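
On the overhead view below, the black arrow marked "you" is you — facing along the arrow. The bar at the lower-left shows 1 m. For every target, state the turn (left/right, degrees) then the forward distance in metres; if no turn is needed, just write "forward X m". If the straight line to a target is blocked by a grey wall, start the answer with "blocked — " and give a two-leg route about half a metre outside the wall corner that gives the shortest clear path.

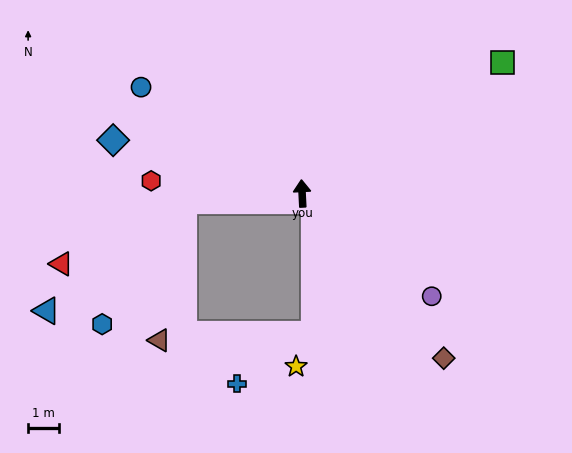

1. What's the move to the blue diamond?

turn left 71°, forward 6.3 m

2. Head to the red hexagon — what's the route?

turn left 82°, forward 4.9 m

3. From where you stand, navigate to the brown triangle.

blocked — turn left 91°, forward 3.8 m, then turn left 76°, forward 4.5 m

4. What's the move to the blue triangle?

blocked — turn left 91°, forward 3.8 m, then turn left 35°, forward 5.7 m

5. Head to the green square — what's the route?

turn right 60°, forward 7.7 m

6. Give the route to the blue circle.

turn left 54°, forward 6.2 m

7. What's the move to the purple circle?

turn right 131°, forward 5.3 m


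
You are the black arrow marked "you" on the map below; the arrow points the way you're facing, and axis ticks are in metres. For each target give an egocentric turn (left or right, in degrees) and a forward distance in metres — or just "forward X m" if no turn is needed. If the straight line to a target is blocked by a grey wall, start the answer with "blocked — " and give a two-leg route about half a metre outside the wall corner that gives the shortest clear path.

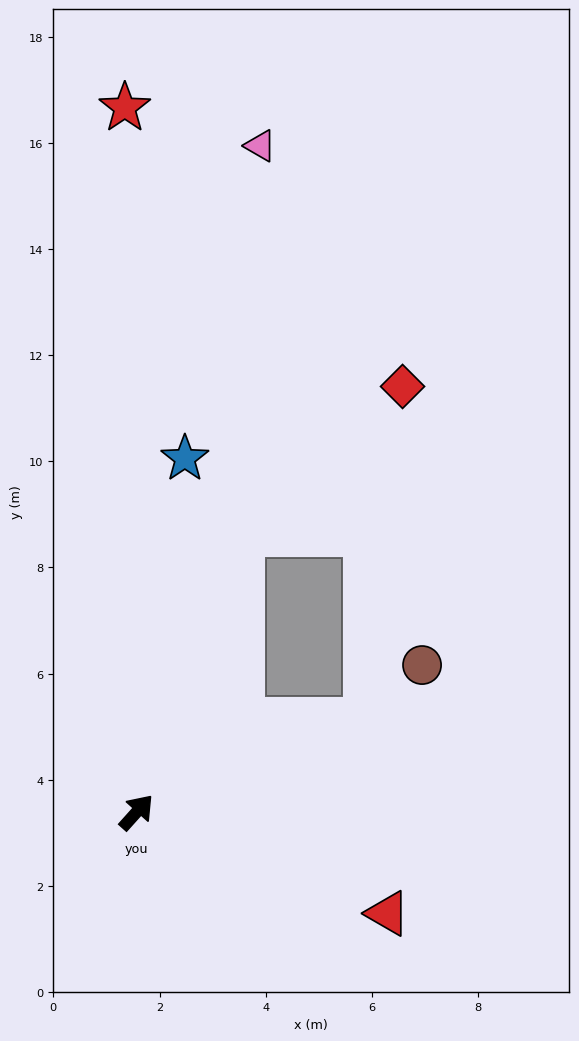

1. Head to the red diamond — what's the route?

blocked — turn left 21°, forward 5.6 m, then turn right 26°, forward 4.1 m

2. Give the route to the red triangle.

turn right 70°, forward 5.1 m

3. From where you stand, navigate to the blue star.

turn left 34°, forward 6.7 m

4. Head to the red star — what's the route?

turn left 43°, forward 13.3 m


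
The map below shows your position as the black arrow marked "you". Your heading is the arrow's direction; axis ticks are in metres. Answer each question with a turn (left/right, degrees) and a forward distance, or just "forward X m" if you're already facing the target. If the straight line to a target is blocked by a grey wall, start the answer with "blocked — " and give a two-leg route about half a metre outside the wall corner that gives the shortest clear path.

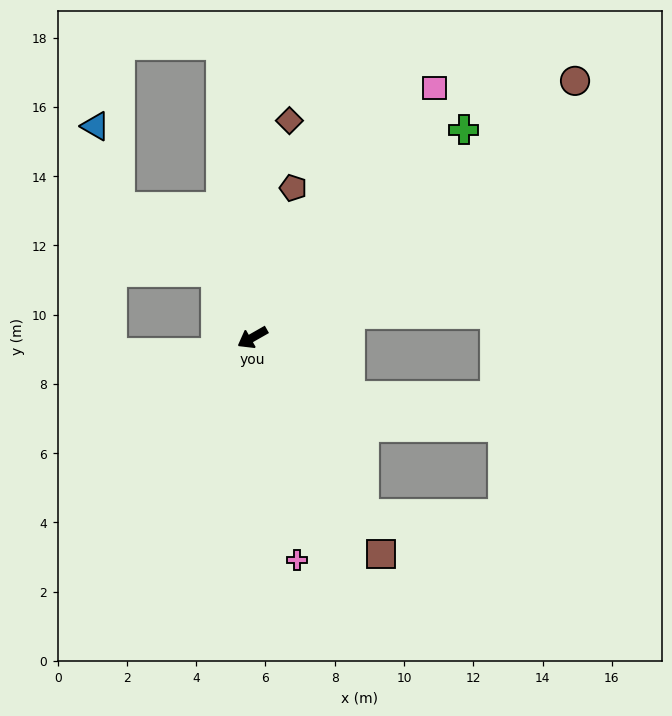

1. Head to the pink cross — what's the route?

turn left 72°, forward 6.5 m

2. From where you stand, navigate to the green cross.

turn right 165°, forward 8.6 m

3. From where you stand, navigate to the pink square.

turn right 156°, forward 8.9 m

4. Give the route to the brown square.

turn left 91°, forward 7.3 m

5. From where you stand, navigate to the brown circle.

turn right 171°, forward 11.9 m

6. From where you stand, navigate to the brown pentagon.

turn right 135°, forward 4.5 m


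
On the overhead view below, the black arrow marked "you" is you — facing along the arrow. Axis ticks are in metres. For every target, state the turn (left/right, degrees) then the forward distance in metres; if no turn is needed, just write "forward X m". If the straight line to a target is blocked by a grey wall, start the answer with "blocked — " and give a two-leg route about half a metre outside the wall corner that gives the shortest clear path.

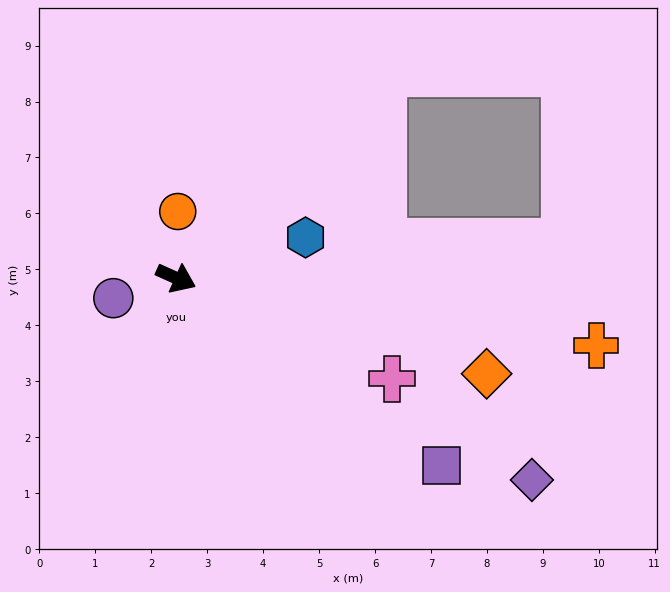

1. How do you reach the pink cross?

forward 4.3 m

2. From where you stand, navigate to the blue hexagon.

turn left 42°, forward 2.4 m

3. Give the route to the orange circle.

turn left 113°, forward 1.2 m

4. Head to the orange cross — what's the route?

turn left 15°, forward 7.6 m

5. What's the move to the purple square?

turn right 11°, forward 5.8 m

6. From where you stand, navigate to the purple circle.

turn right 138°, forward 1.2 m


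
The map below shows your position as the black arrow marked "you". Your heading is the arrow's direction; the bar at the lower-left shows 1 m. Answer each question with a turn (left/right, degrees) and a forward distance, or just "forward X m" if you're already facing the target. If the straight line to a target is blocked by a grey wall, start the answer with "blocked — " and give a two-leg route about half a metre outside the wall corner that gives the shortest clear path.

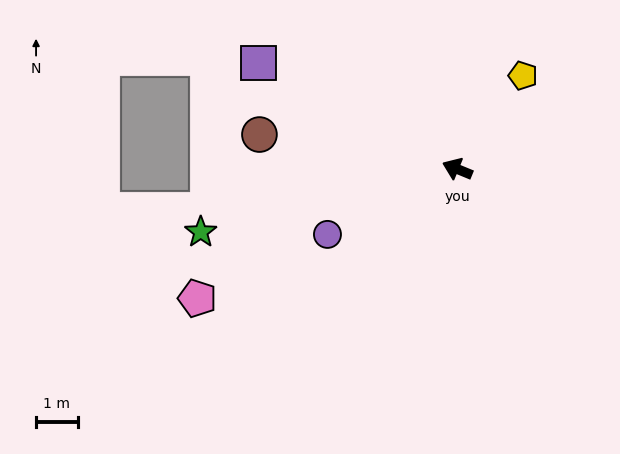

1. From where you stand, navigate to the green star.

turn left 36°, forward 6.4 m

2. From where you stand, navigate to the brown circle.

turn left 12°, forward 4.8 m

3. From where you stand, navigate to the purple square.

turn right 6°, forward 5.4 m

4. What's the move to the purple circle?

turn left 49°, forward 3.5 m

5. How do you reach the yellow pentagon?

turn right 103°, forward 2.8 m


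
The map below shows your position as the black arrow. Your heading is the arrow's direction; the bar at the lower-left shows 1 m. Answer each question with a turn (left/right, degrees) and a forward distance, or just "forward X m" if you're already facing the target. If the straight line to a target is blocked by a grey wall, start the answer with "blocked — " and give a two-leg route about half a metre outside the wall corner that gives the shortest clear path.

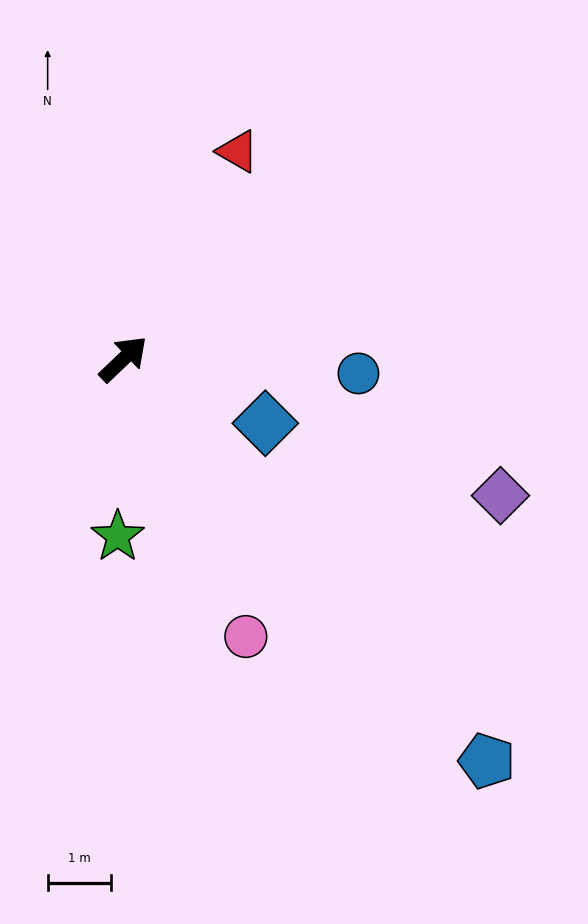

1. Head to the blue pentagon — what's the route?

turn right 92°, forward 8.5 m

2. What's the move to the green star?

turn right 136°, forward 2.8 m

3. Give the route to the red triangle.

turn left 17°, forward 3.7 m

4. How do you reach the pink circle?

turn right 110°, forward 4.8 m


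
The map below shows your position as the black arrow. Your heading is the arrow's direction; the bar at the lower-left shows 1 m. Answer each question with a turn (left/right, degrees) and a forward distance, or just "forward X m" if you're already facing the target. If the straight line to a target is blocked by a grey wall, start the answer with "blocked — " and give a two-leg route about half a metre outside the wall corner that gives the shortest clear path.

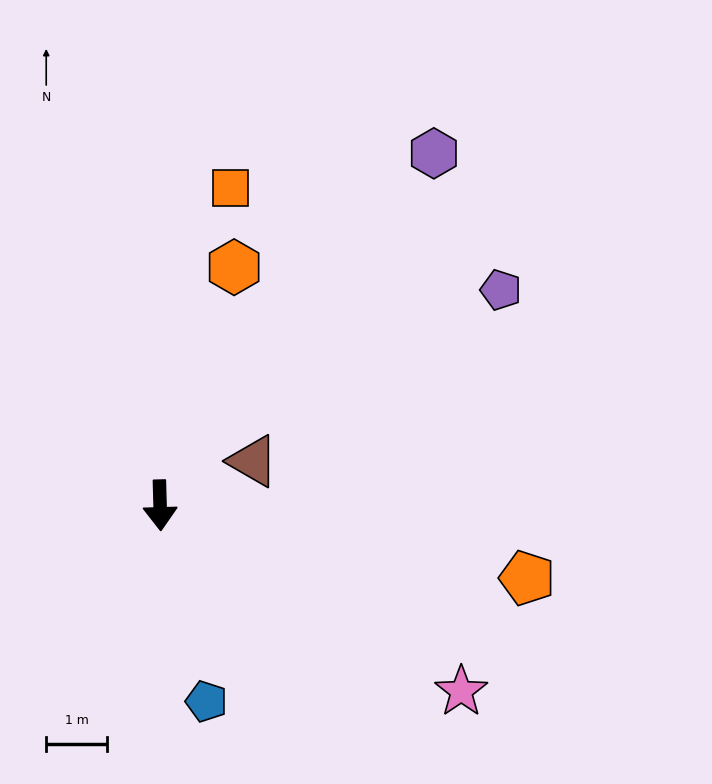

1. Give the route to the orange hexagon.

turn left 161°, forward 4.1 m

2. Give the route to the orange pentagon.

turn left 77°, forward 6.2 m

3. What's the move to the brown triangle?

turn left 114°, forward 1.7 m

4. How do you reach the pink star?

turn left 57°, forward 5.8 m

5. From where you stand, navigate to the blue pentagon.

turn left 12°, forward 3.3 m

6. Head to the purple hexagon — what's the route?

turn left 141°, forward 7.4 m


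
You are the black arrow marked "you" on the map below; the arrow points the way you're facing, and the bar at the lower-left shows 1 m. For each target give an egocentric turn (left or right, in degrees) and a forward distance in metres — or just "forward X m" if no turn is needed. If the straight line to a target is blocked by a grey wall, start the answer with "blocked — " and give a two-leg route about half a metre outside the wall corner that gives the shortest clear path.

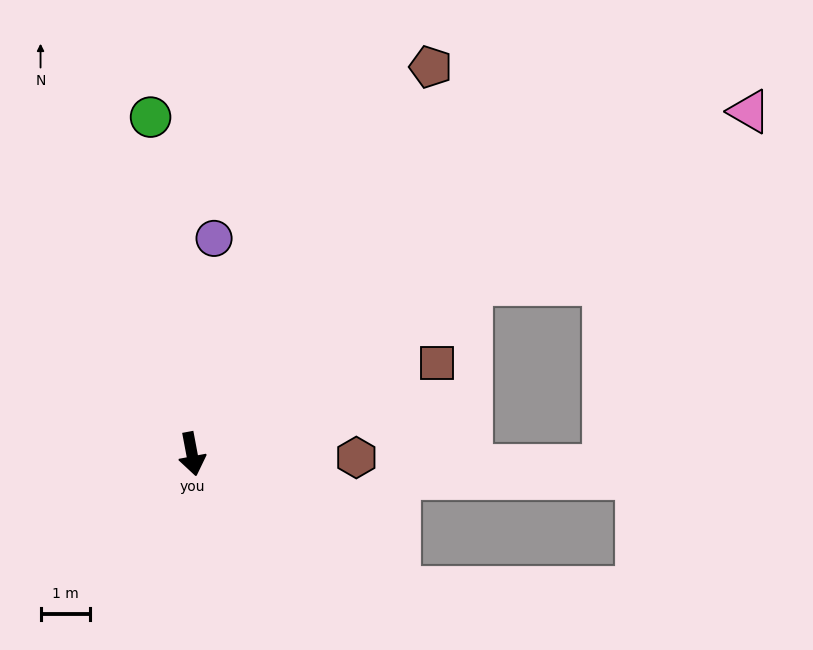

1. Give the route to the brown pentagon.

turn left 138°, forward 9.3 m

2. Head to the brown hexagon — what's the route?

turn left 78°, forward 3.3 m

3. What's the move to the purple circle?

turn left 163°, forward 4.4 m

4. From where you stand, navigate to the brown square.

turn left 100°, forward 5.3 m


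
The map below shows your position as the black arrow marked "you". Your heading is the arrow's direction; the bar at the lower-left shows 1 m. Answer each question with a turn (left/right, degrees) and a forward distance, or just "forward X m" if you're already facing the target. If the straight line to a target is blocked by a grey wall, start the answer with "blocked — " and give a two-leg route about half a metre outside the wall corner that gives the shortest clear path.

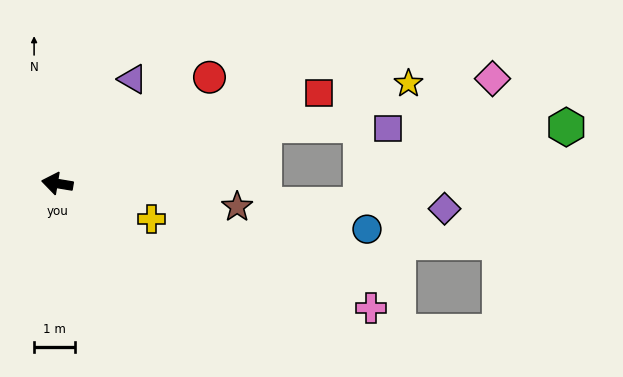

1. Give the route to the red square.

turn right 151°, forward 6.8 m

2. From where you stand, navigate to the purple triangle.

turn right 116°, forward 3.1 m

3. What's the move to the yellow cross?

turn left 169°, forward 2.4 m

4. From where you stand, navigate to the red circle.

turn right 136°, forward 4.5 m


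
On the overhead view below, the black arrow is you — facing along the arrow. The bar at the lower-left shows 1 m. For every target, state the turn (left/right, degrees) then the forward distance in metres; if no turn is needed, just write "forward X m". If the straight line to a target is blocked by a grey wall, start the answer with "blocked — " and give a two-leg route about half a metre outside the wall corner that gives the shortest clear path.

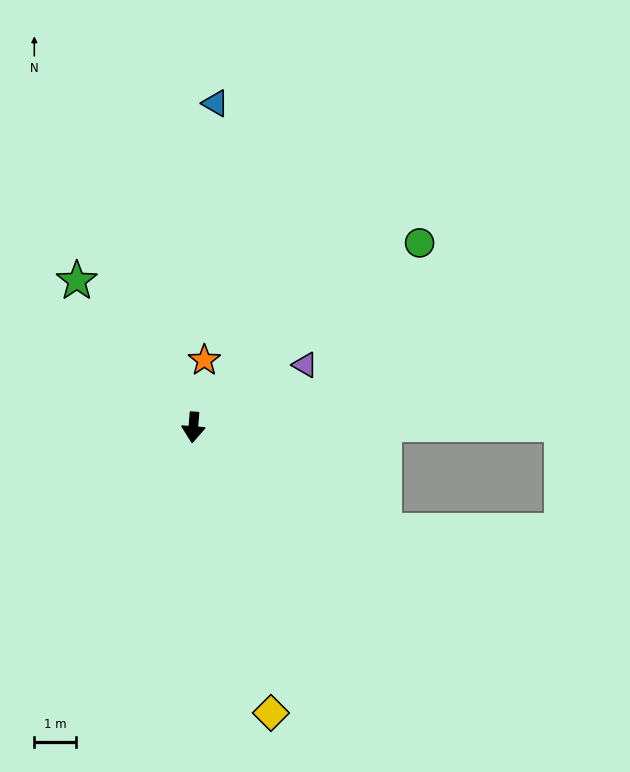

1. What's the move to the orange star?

turn left 175°, forward 1.6 m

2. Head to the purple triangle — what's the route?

turn left 124°, forward 3.1 m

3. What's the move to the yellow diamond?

turn left 20°, forward 7.1 m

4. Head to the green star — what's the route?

turn right 137°, forward 4.5 m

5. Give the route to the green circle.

turn left 134°, forward 7.0 m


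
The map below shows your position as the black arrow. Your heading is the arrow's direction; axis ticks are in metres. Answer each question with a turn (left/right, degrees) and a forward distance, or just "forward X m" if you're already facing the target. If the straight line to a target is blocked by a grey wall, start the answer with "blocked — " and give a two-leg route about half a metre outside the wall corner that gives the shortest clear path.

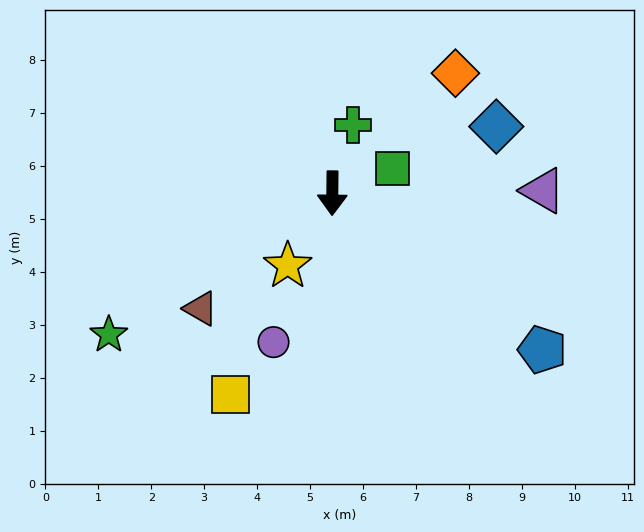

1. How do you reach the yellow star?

turn right 31°, forward 1.6 m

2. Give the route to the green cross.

turn left 164°, forward 1.3 m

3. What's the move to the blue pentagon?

turn left 54°, forward 4.9 m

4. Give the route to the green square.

turn left 113°, forward 1.2 m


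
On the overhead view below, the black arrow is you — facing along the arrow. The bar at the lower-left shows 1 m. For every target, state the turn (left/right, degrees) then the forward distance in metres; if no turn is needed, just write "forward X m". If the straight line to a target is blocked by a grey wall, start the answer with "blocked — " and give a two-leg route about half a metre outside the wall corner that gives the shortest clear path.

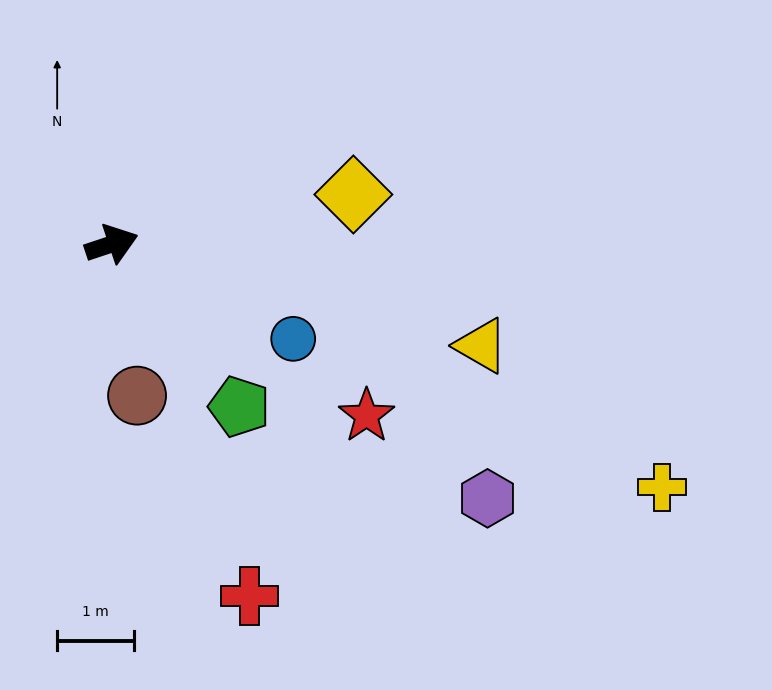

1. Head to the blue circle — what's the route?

turn right 46°, forward 2.7 m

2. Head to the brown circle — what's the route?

turn right 99°, forward 2.0 m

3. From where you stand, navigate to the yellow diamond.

turn right 7°, forward 3.2 m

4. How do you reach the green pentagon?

turn right 70°, forward 2.7 m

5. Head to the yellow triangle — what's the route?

turn right 34°, forward 5.0 m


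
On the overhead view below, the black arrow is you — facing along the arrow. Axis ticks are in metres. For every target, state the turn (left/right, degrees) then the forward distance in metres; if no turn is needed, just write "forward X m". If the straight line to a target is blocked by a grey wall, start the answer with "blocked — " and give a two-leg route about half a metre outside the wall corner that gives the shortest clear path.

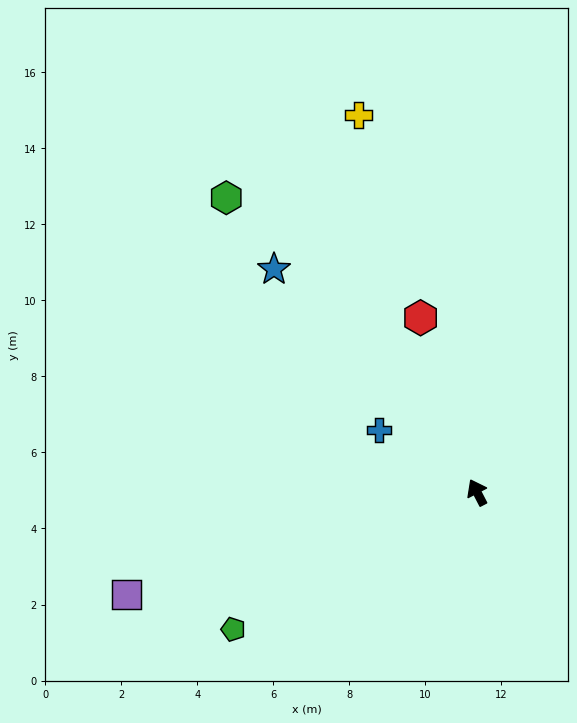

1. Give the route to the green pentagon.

turn left 92°, forward 7.4 m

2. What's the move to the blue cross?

turn left 30°, forward 3.1 m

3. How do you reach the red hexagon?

turn right 9°, forward 4.8 m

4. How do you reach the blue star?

turn left 15°, forward 7.9 m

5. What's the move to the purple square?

turn left 79°, forward 9.6 m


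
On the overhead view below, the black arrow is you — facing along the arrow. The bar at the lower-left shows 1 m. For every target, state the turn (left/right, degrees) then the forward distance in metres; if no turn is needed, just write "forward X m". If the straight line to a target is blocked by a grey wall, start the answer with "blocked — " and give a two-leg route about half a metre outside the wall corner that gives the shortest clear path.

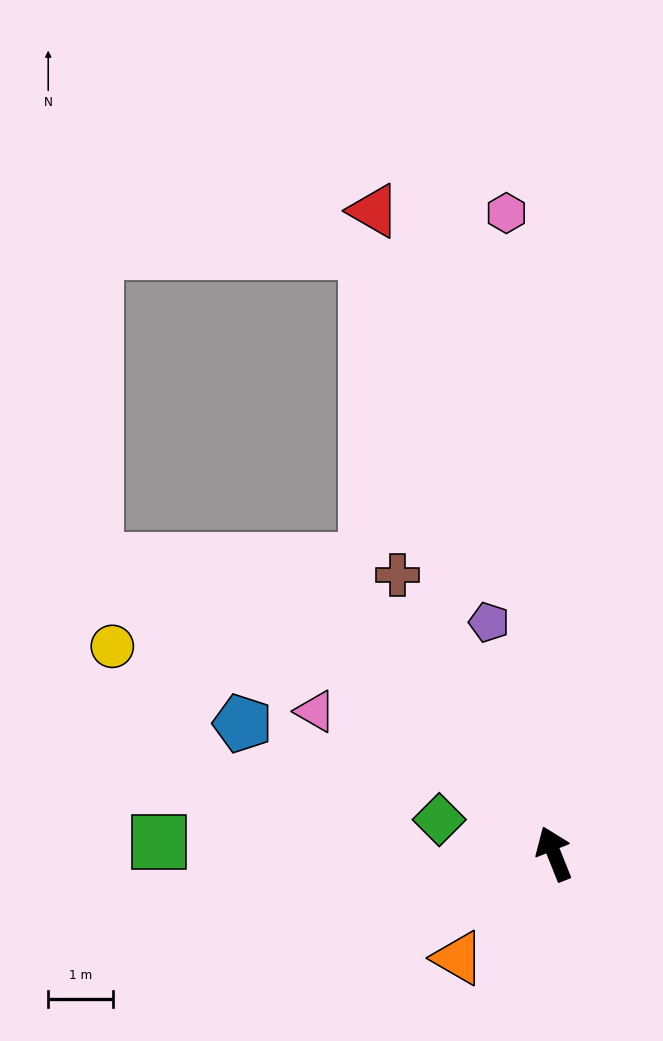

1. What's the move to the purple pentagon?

turn right 6°, forward 3.7 m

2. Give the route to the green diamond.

turn left 52°, forward 1.9 m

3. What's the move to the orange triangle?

turn left 116°, forward 2.2 m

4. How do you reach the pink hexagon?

turn right 18°, forward 10.0 m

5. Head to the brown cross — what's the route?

turn left 7°, forward 5.0 m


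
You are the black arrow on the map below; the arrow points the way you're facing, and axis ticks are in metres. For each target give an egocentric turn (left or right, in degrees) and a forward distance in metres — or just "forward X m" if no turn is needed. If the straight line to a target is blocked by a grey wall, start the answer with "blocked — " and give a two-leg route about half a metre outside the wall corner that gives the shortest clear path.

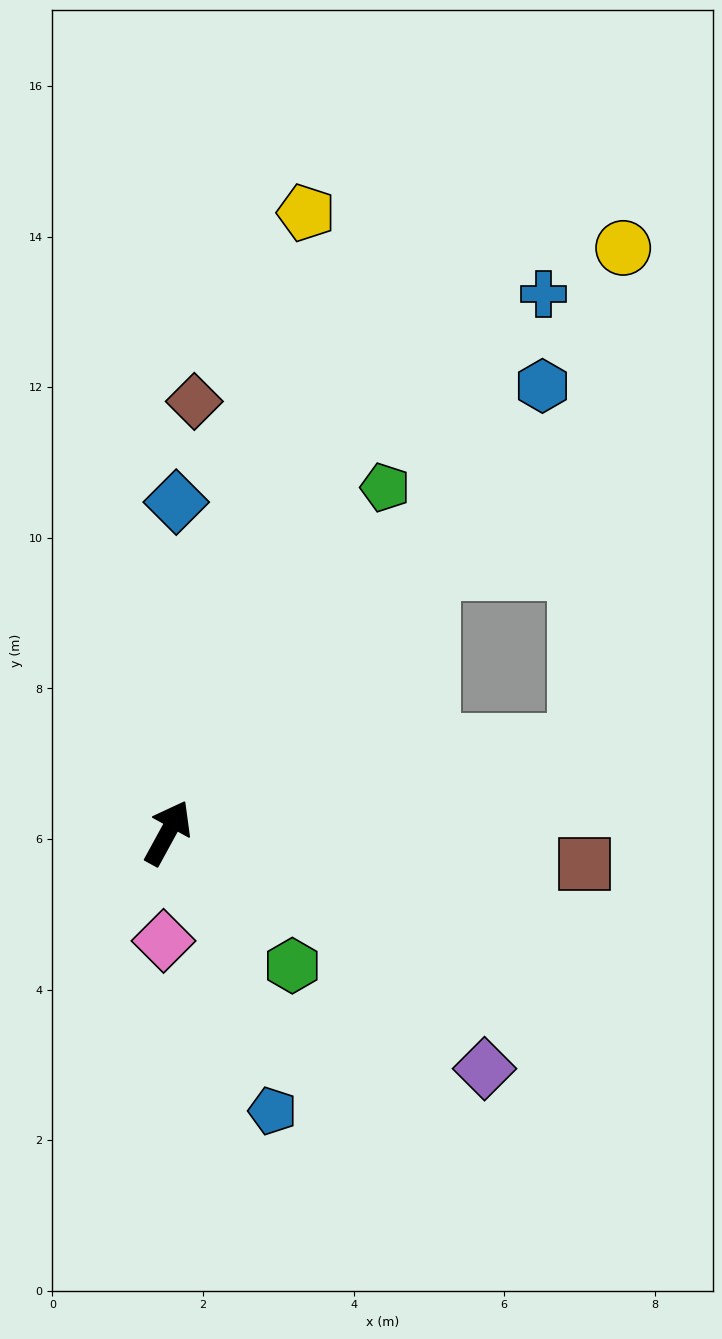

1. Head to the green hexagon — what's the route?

turn right 108°, forward 2.4 m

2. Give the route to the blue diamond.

turn left 27°, forward 4.4 m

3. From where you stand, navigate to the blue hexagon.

turn right 11°, forward 7.7 m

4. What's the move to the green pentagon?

turn right 4°, forward 5.4 m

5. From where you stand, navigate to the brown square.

turn right 66°, forward 5.6 m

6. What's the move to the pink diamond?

turn right 154°, forward 1.4 m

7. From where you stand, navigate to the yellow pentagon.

turn left 16°, forward 8.4 m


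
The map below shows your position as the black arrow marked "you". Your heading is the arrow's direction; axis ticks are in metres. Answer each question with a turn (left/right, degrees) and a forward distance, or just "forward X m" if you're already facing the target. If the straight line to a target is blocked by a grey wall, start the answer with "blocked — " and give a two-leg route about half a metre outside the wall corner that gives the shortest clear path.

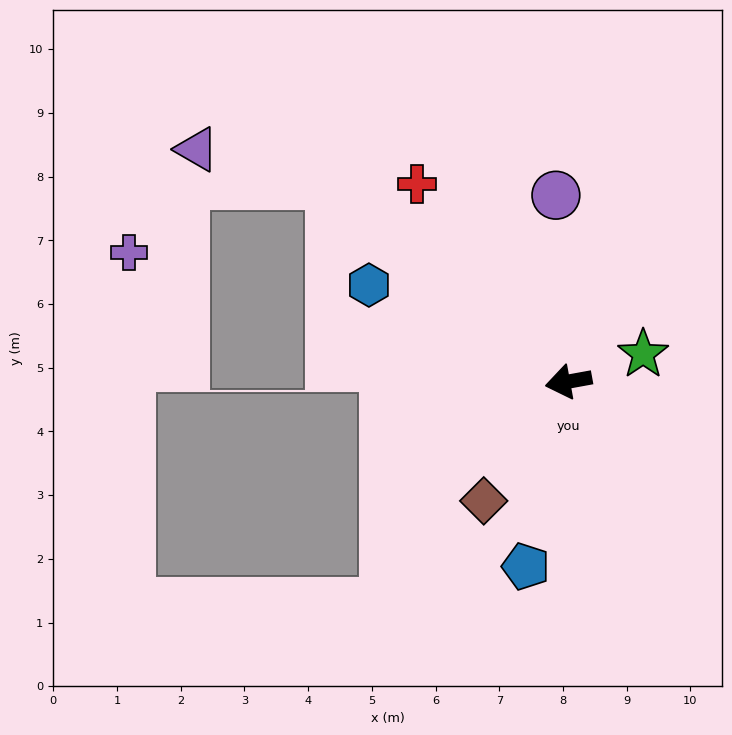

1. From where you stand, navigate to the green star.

turn right 170°, forward 1.2 m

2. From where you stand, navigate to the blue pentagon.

turn left 67°, forward 3.0 m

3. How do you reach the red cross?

turn right 63°, forward 3.9 m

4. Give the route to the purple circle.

turn right 96°, forward 2.9 m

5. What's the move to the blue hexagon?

turn right 36°, forward 3.5 m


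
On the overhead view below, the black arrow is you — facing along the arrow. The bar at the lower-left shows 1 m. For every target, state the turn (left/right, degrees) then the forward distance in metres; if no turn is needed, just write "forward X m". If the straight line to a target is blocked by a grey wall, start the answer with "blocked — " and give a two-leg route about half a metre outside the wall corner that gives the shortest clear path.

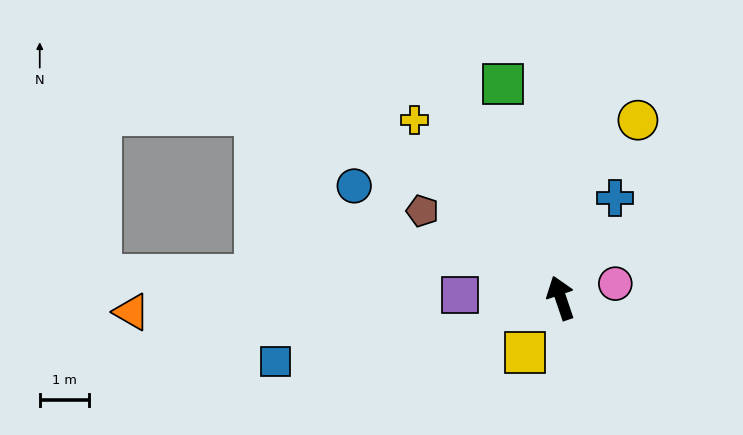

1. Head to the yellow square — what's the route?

turn left 128°, forward 1.3 m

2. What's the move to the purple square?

turn left 70°, forward 2.1 m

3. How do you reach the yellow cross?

turn left 21°, forward 4.7 m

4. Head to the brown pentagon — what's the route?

turn left 39°, forward 3.3 m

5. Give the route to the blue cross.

turn right 47°, forward 2.3 m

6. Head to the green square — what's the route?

turn right 4°, forward 4.5 m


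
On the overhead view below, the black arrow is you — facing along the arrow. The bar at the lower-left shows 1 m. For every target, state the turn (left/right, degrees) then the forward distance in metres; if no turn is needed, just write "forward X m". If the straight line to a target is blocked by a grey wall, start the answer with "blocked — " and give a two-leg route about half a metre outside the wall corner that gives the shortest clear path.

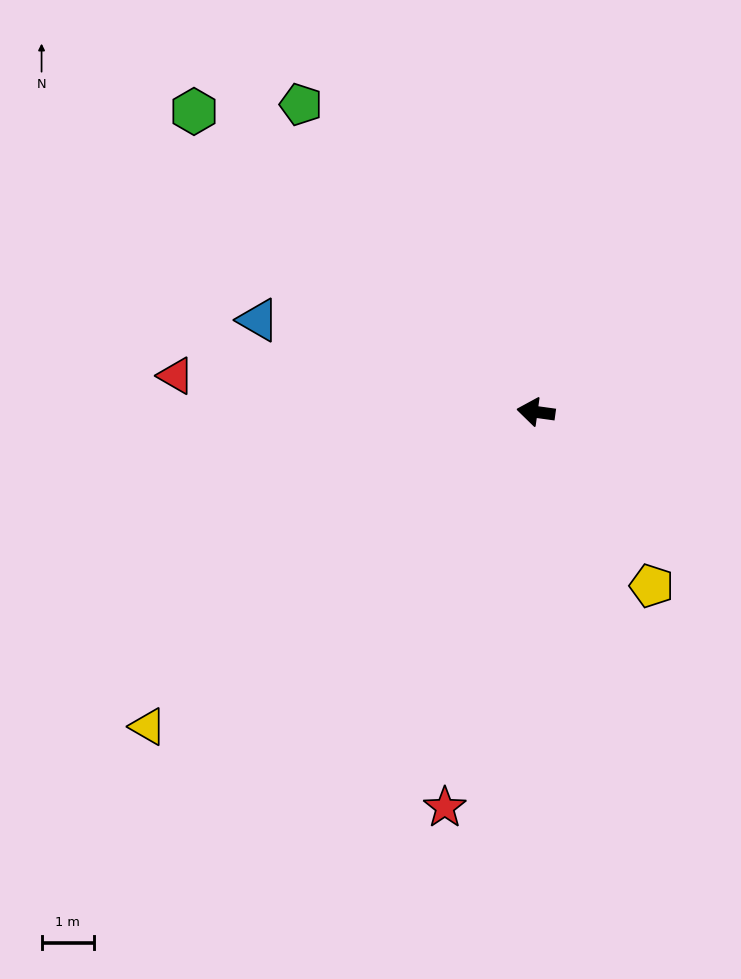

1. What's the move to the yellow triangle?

turn left 47°, forward 9.6 m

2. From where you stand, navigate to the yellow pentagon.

turn left 132°, forward 4.0 m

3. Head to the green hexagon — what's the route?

turn right 33°, forward 8.8 m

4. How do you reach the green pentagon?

turn right 45°, forward 7.4 m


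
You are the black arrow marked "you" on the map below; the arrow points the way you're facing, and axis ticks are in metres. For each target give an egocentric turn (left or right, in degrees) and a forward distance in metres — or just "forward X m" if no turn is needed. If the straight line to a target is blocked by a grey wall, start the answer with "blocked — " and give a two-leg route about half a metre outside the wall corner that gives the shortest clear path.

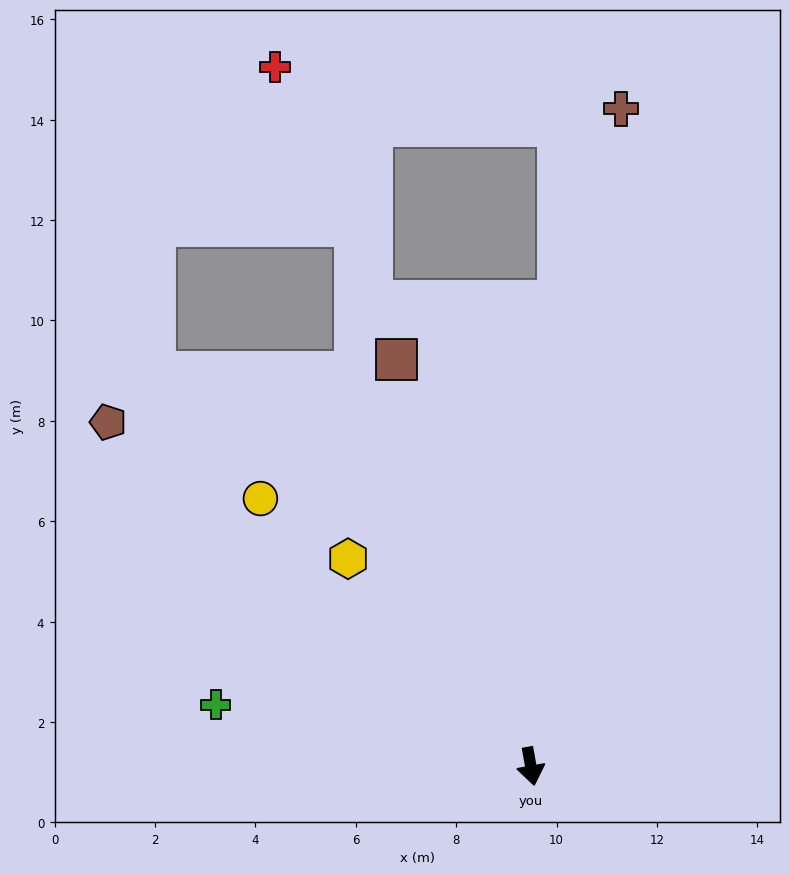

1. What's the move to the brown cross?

turn left 162°, forward 13.2 m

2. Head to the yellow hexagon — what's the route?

turn right 149°, forward 5.5 m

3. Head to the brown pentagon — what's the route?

turn right 139°, forward 10.9 m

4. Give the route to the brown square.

turn right 172°, forward 8.5 m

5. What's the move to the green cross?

turn right 111°, forward 6.4 m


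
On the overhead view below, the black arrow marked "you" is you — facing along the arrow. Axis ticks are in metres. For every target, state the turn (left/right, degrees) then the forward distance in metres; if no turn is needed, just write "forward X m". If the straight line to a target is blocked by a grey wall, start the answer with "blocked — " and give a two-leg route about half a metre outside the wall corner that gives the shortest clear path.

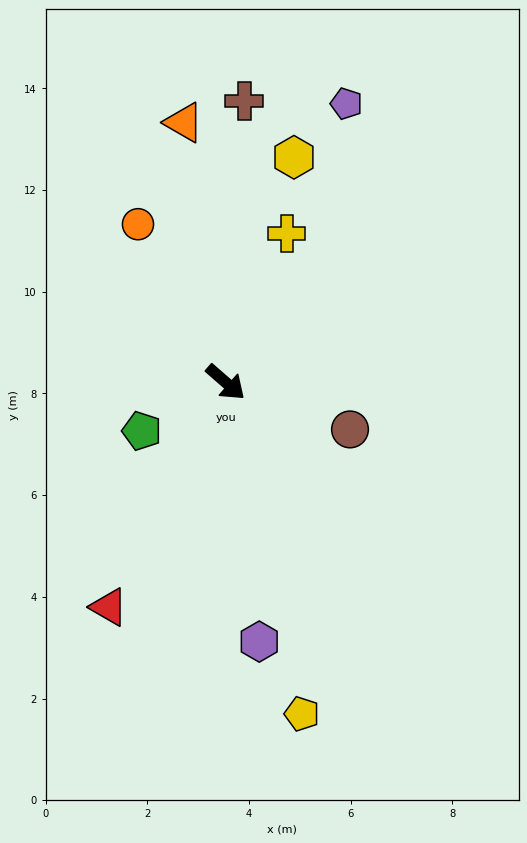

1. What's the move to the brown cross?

turn left 127°, forward 5.5 m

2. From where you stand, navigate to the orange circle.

turn left 160°, forward 3.6 m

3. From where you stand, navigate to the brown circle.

turn left 20°, forward 2.6 m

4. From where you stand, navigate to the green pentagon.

turn right 109°, forward 1.9 m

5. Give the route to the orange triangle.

turn left 140°, forward 5.2 m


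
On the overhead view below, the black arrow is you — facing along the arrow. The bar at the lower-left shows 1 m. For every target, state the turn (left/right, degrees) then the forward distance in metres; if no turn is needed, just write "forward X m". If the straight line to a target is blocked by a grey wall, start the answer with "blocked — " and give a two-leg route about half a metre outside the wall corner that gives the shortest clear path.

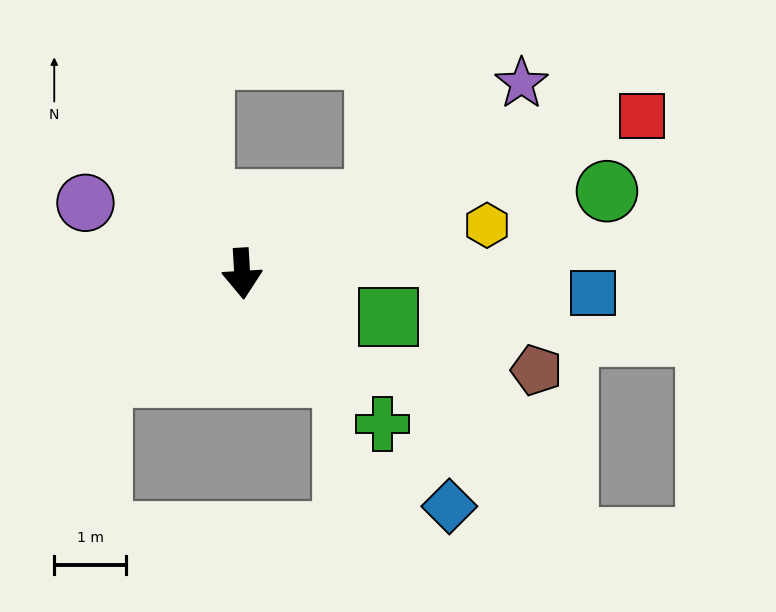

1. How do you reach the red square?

turn left 108°, forward 6.0 m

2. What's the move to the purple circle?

turn right 118°, forward 2.4 m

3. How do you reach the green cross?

turn left 40°, forward 2.9 m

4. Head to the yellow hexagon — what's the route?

turn left 98°, forward 3.5 m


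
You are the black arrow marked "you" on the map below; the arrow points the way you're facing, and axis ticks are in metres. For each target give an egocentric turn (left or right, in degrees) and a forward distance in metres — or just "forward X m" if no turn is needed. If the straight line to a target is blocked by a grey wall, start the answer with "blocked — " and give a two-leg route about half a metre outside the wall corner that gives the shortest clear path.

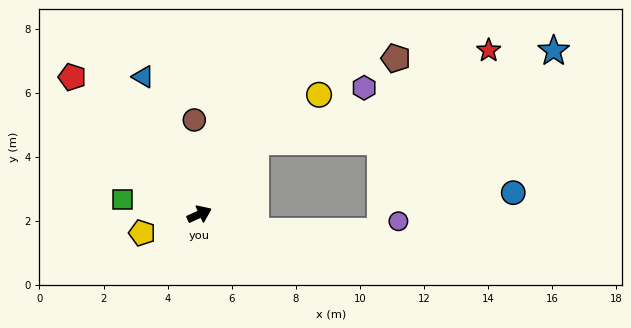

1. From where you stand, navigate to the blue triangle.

turn left 88°, forward 4.6 m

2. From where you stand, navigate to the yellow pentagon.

turn left 174°, forward 1.9 m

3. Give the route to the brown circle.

turn left 69°, forward 2.9 m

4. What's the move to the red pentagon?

turn left 109°, forward 5.8 m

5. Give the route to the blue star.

blocked — turn left 28°, forward 2.9 m, then turn right 35°, forward 9.7 m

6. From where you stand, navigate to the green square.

turn left 145°, forward 2.5 m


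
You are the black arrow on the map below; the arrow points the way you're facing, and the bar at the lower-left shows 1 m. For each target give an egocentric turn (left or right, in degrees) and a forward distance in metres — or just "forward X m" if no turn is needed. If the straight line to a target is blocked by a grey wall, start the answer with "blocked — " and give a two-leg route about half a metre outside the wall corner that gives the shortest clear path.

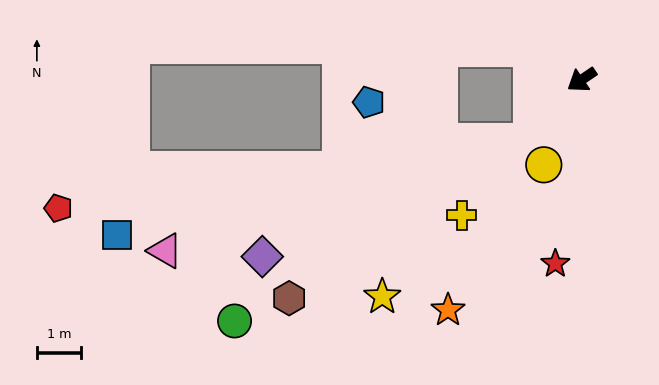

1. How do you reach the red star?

turn left 48°, forward 4.2 m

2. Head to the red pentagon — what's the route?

blocked — turn left 17°, forward 1.8 m, then turn right 43°, forward 10.7 m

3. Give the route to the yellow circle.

turn left 32°, forward 2.1 m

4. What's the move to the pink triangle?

blocked — turn left 17°, forward 1.8 m, then turn right 35°, forward 8.6 m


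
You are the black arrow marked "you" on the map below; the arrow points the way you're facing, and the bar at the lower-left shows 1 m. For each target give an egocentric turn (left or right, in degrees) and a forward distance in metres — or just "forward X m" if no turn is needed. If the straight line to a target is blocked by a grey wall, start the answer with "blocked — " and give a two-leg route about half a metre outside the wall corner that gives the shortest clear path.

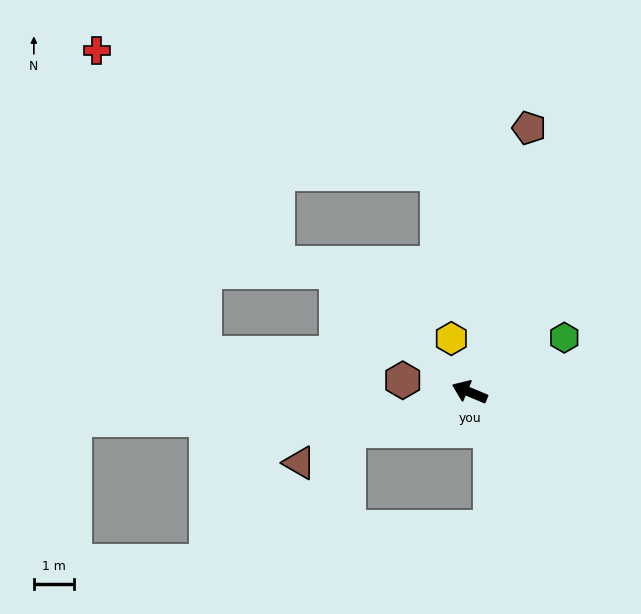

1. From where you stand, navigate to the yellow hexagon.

turn right 48°, forward 1.4 m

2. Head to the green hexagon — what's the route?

turn right 127°, forward 2.7 m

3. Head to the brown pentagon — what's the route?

turn right 80°, forward 6.8 m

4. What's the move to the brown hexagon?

turn left 13°, forward 1.7 m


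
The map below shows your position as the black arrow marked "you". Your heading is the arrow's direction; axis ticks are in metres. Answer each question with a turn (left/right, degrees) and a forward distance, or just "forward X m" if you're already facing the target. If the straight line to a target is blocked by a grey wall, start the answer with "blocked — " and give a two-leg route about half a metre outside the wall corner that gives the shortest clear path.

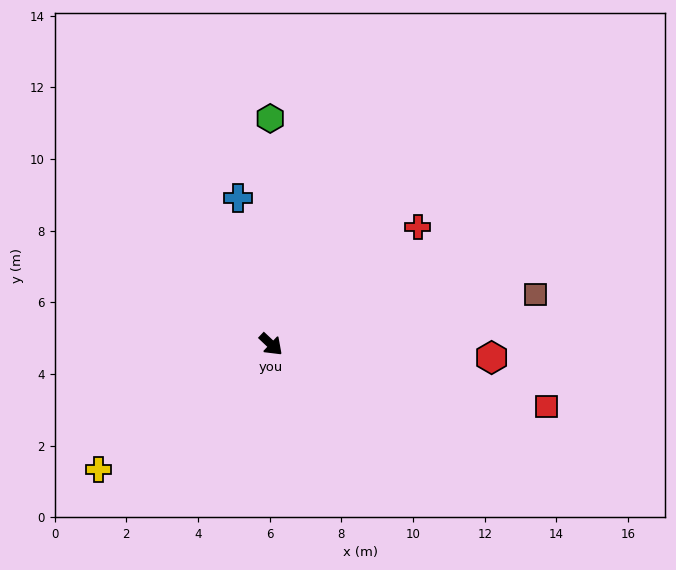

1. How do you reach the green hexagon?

turn left 134°, forward 6.3 m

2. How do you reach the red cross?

turn left 82°, forward 5.2 m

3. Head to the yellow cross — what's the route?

turn right 101°, forward 5.9 m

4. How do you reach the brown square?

turn left 54°, forward 7.5 m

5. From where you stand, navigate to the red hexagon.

turn left 40°, forward 6.2 m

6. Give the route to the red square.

turn left 31°, forward 7.9 m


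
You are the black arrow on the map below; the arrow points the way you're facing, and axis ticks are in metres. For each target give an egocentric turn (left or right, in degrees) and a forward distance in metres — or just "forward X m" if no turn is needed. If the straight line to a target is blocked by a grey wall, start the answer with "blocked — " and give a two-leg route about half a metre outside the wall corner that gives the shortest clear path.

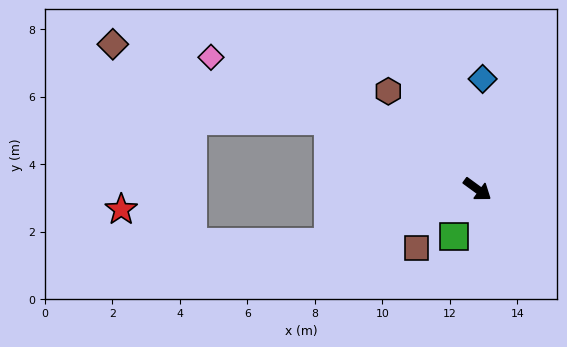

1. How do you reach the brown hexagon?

turn left 168°, forward 3.9 m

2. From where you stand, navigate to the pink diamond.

turn right 170°, forward 8.8 m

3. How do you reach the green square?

turn right 81°, forward 1.6 m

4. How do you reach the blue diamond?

turn left 123°, forward 3.3 m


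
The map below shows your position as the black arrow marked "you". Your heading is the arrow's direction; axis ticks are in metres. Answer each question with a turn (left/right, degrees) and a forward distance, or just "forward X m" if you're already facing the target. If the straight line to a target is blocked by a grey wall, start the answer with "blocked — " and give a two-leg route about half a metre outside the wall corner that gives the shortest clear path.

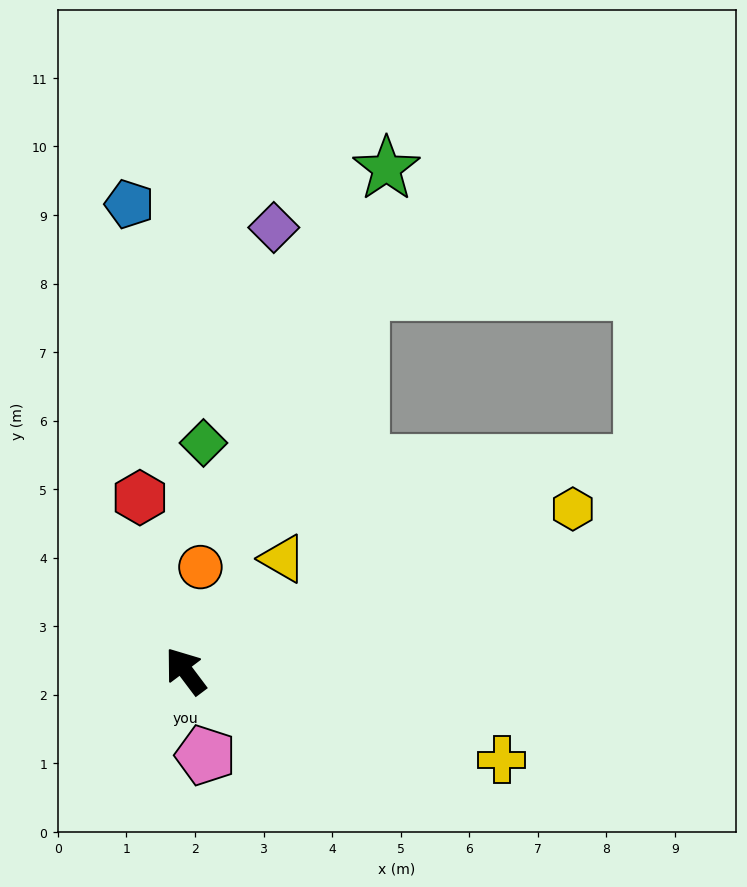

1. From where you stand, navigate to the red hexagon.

turn right 22°, forward 2.6 m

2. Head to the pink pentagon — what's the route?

turn left 156°, forward 1.3 m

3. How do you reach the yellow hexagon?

turn right 104°, forward 6.1 m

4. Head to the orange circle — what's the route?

turn right 45°, forward 1.5 m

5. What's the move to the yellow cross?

turn right 143°, forward 4.8 m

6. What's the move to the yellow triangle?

turn right 78°, forward 2.2 m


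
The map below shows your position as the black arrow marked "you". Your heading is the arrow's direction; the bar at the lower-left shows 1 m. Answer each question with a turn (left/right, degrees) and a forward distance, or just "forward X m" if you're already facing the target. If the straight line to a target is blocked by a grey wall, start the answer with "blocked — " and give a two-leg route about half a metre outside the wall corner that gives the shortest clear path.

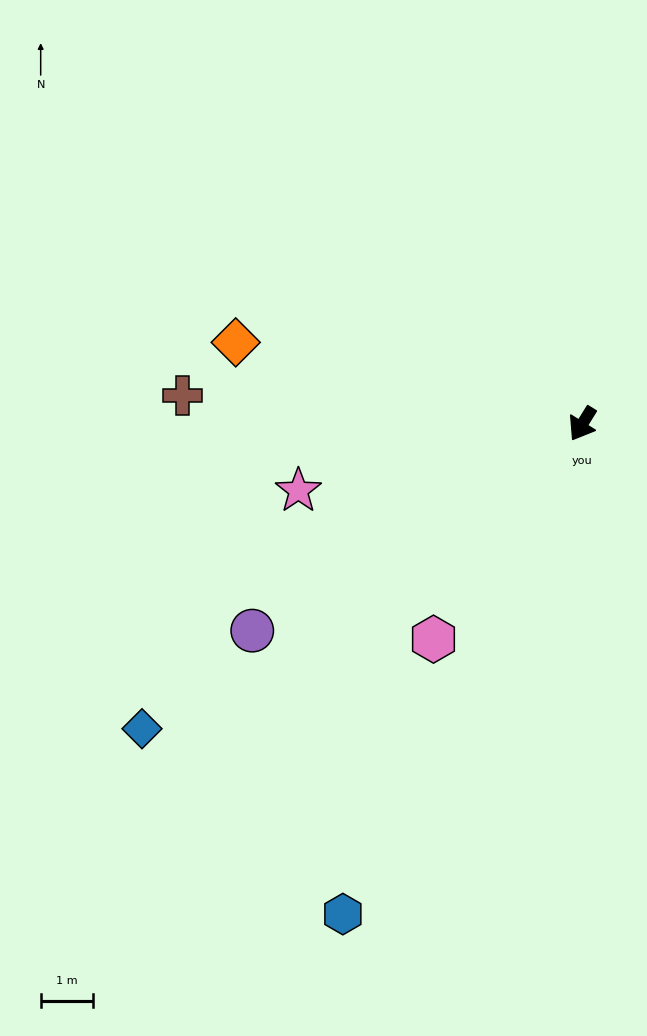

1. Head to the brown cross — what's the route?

turn right 62°, forward 7.6 m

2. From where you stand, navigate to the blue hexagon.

turn left 6°, forward 10.3 m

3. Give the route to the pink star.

turn right 45°, forward 5.5 m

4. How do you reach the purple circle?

turn right 26°, forward 7.4 m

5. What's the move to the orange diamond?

turn right 71°, forward 6.7 m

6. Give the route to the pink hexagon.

turn right 3°, forward 5.0 m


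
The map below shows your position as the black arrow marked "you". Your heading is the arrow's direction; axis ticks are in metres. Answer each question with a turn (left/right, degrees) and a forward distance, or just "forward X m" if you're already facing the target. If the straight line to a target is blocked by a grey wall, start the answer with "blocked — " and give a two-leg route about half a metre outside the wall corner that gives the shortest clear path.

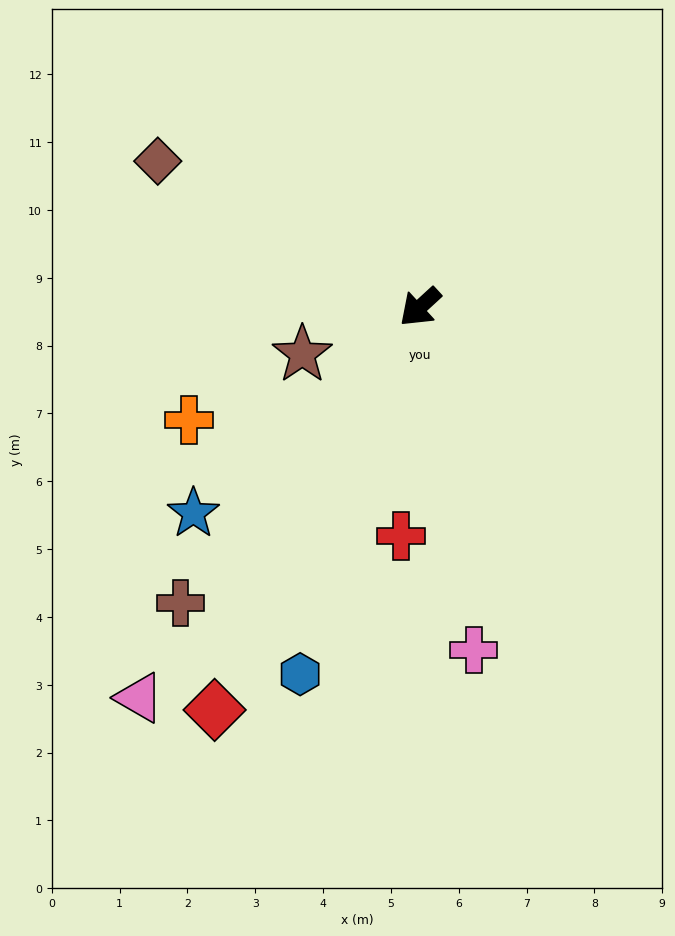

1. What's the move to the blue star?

forward 4.5 m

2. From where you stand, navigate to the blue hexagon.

turn left 29°, forward 5.7 m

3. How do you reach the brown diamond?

turn right 72°, forward 4.4 m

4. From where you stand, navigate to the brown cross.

turn left 8°, forward 5.6 m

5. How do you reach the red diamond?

turn left 20°, forward 6.7 m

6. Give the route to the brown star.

turn right 21°, forward 1.9 m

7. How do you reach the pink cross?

turn left 56°, forward 5.1 m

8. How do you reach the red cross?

turn left 43°, forward 3.4 m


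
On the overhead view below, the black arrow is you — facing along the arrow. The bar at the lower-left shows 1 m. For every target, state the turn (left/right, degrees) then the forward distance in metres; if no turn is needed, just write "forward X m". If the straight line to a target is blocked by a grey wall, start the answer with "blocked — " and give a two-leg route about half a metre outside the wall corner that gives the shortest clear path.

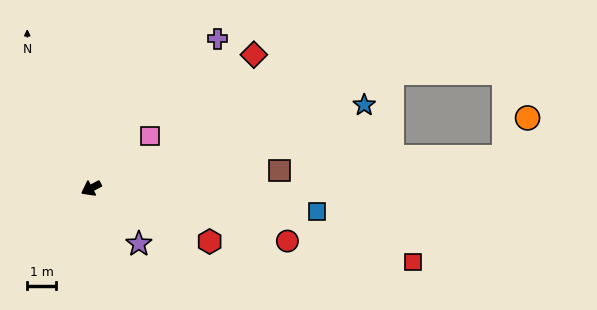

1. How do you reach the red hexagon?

turn left 128°, forward 4.5 m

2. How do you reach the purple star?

turn left 103°, forward 2.5 m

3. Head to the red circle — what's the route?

turn left 137°, forward 7.0 m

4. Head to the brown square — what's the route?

turn left 157°, forward 6.5 m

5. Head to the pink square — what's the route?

turn right 166°, forward 2.7 m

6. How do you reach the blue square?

turn left 146°, forward 7.8 m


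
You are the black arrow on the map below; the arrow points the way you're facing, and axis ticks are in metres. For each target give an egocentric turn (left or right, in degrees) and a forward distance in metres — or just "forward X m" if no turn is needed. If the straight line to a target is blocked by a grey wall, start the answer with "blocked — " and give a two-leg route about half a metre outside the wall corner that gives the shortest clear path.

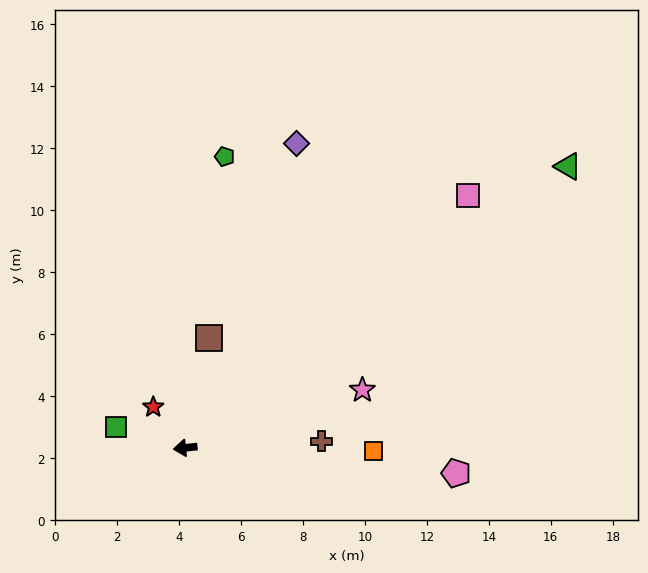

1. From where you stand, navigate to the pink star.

turn right 168°, forward 6.0 m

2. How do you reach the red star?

turn right 58°, forward 1.7 m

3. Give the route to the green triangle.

turn right 150°, forward 15.3 m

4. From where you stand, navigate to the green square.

turn right 23°, forward 2.3 m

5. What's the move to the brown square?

turn right 108°, forward 3.6 m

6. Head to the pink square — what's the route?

turn right 144°, forward 12.2 m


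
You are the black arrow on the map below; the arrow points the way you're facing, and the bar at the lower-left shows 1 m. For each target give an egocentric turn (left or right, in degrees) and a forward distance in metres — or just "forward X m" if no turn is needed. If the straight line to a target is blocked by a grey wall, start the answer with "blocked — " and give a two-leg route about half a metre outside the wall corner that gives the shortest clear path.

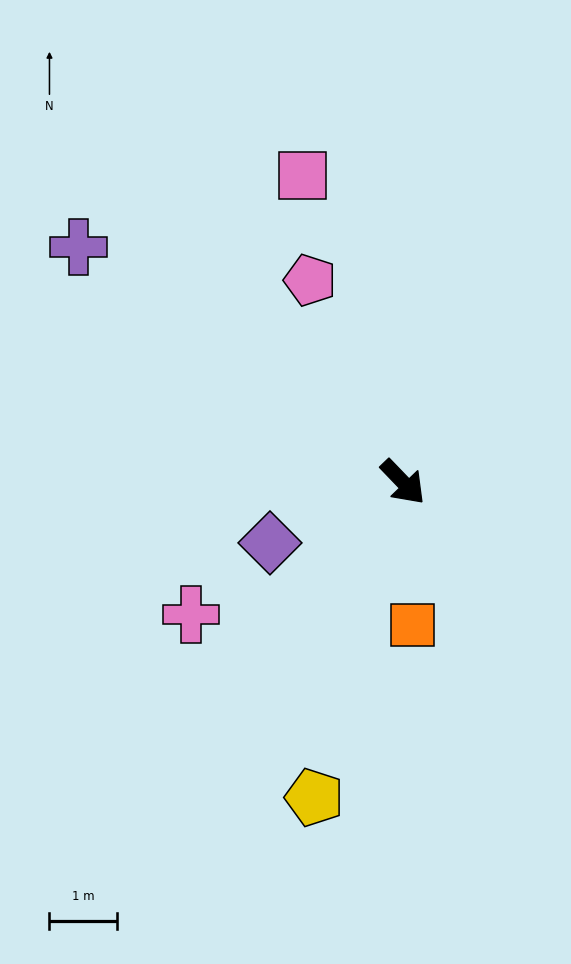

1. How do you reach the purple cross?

turn right 170°, forward 6.0 m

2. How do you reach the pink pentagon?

turn left 161°, forward 3.3 m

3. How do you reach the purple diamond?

turn right 109°, forward 2.2 m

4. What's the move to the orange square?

turn right 40°, forward 2.1 m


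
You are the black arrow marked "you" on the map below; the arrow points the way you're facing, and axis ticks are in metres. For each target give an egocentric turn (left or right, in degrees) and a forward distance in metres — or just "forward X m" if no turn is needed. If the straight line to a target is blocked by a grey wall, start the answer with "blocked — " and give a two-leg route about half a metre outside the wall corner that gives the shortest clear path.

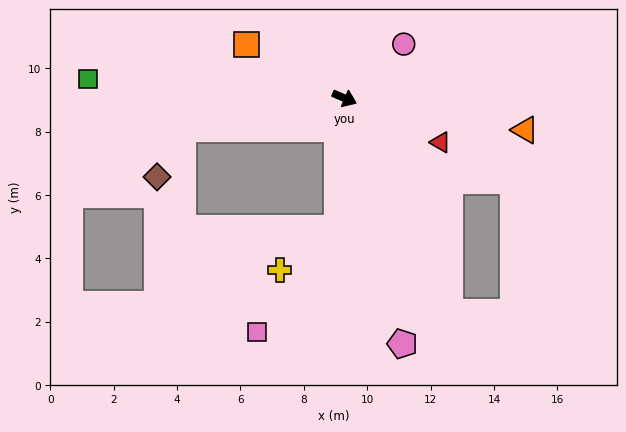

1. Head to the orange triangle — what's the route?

turn left 13°, forward 5.8 m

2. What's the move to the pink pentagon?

turn right 54°, forward 8.0 m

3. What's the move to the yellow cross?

blocked — turn right 70°, forward 4.1 m, then turn right 51°, forward 2.2 m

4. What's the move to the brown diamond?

blocked — turn right 146°, forward 5.2 m, then turn left 51°, forward 1.7 m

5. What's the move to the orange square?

turn left 174°, forward 3.5 m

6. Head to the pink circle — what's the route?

turn left 66°, forward 2.5 m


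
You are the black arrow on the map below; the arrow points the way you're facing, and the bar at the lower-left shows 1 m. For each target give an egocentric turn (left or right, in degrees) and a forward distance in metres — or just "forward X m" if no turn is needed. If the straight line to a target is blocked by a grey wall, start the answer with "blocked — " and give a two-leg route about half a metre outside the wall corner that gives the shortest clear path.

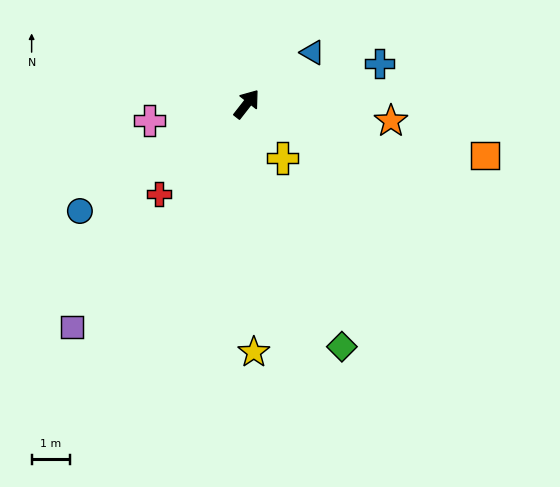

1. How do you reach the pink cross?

turn left 138°, forward 2.6 m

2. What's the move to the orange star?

turn right 59°, forward 3.8 m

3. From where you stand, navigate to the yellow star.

turn right 140°, forward 6.5 m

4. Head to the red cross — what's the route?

turn left 174°, forward 3.3 m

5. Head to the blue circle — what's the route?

turn left 161°, forward 5.2 m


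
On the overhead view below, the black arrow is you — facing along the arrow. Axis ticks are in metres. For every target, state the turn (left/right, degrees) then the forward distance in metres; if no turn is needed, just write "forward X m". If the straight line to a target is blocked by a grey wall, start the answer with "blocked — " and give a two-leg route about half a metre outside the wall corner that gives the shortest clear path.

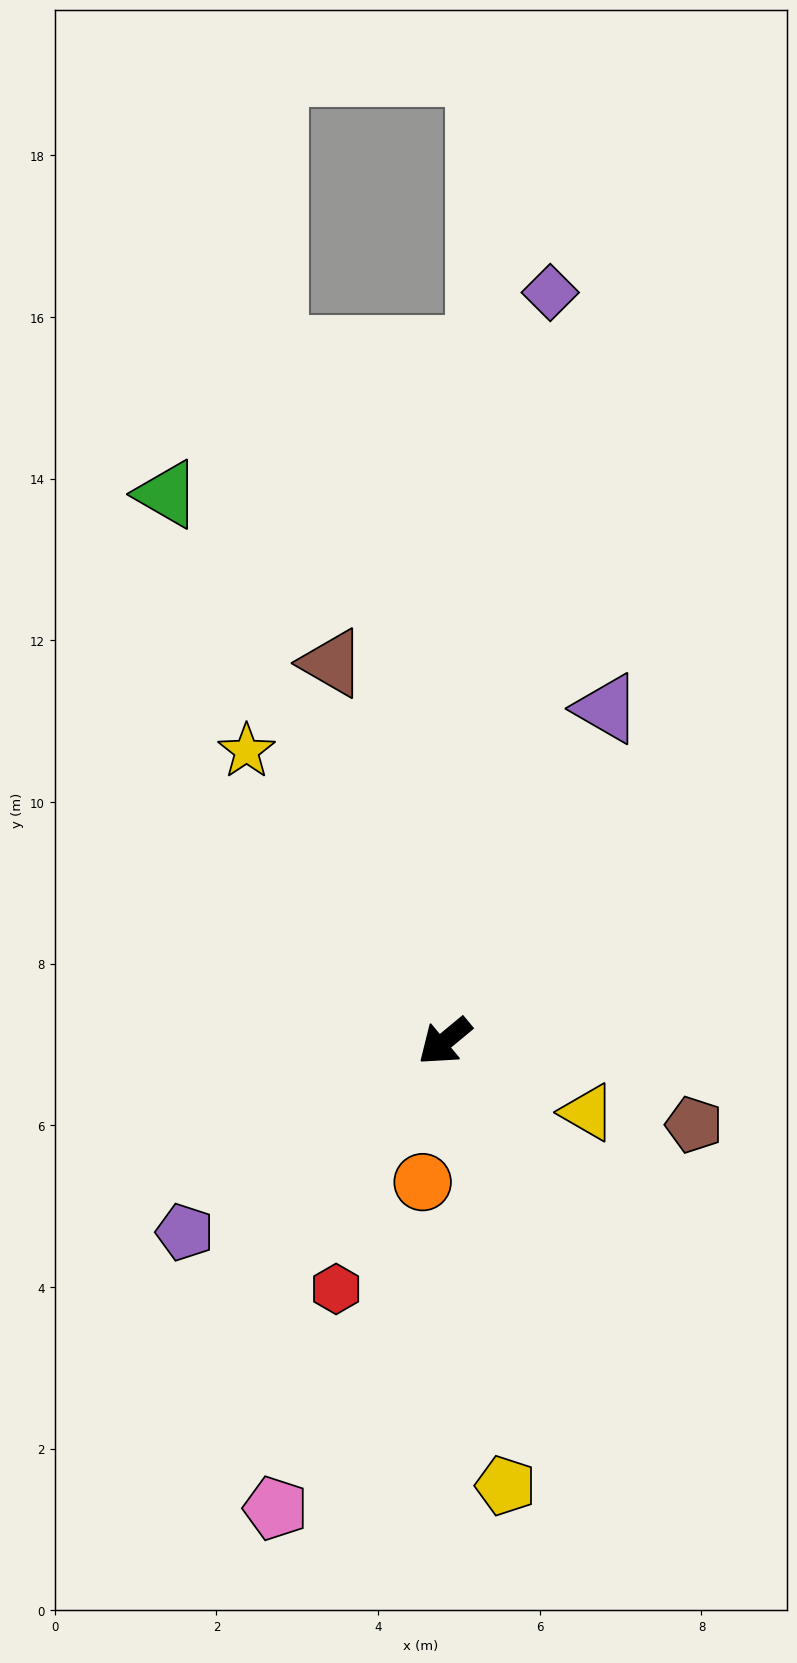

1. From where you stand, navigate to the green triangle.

turn right 103°, forward 7.6 m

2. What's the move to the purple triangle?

turn right 156°, forward 4.6 m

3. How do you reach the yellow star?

turn right 95°, forward 4.3 m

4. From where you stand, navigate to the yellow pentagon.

turn left 58°, forward 5.5 m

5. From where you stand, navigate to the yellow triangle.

turn left 114°, forward 2.0 m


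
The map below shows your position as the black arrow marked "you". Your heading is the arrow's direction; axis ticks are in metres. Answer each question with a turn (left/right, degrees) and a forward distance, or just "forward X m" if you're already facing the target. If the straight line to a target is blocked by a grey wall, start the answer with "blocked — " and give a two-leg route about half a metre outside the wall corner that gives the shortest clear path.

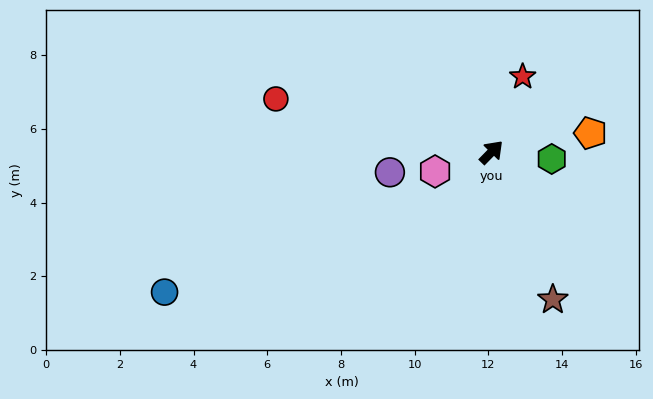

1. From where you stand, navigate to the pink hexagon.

turn left 153°, forward 1.6 m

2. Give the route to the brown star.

turn right 113°, forward 4.3 m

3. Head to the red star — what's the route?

turn left 22°, forward 2.2 m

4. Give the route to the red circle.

turn left 121°, forward 6.0 m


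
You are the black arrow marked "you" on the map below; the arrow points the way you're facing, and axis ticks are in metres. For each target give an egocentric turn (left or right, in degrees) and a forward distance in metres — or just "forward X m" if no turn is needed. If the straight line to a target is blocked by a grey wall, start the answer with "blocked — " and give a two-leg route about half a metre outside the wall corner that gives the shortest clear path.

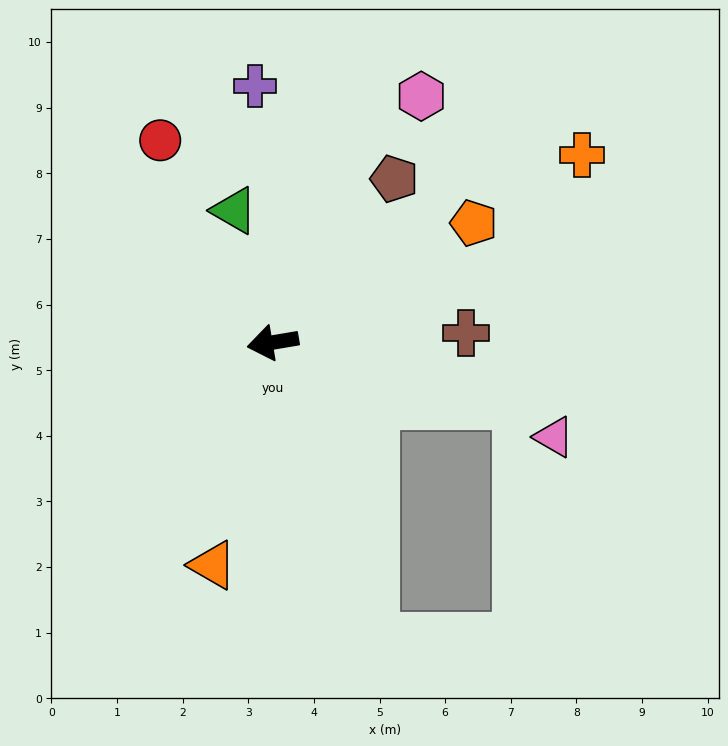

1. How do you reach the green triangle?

turn right 83°, forward 2.1 m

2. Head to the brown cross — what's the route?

turn left 173°, forward 2.9 m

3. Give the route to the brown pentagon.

turn right 136°, forward 3.1 m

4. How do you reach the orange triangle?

turn left 65°, forward 3.5 m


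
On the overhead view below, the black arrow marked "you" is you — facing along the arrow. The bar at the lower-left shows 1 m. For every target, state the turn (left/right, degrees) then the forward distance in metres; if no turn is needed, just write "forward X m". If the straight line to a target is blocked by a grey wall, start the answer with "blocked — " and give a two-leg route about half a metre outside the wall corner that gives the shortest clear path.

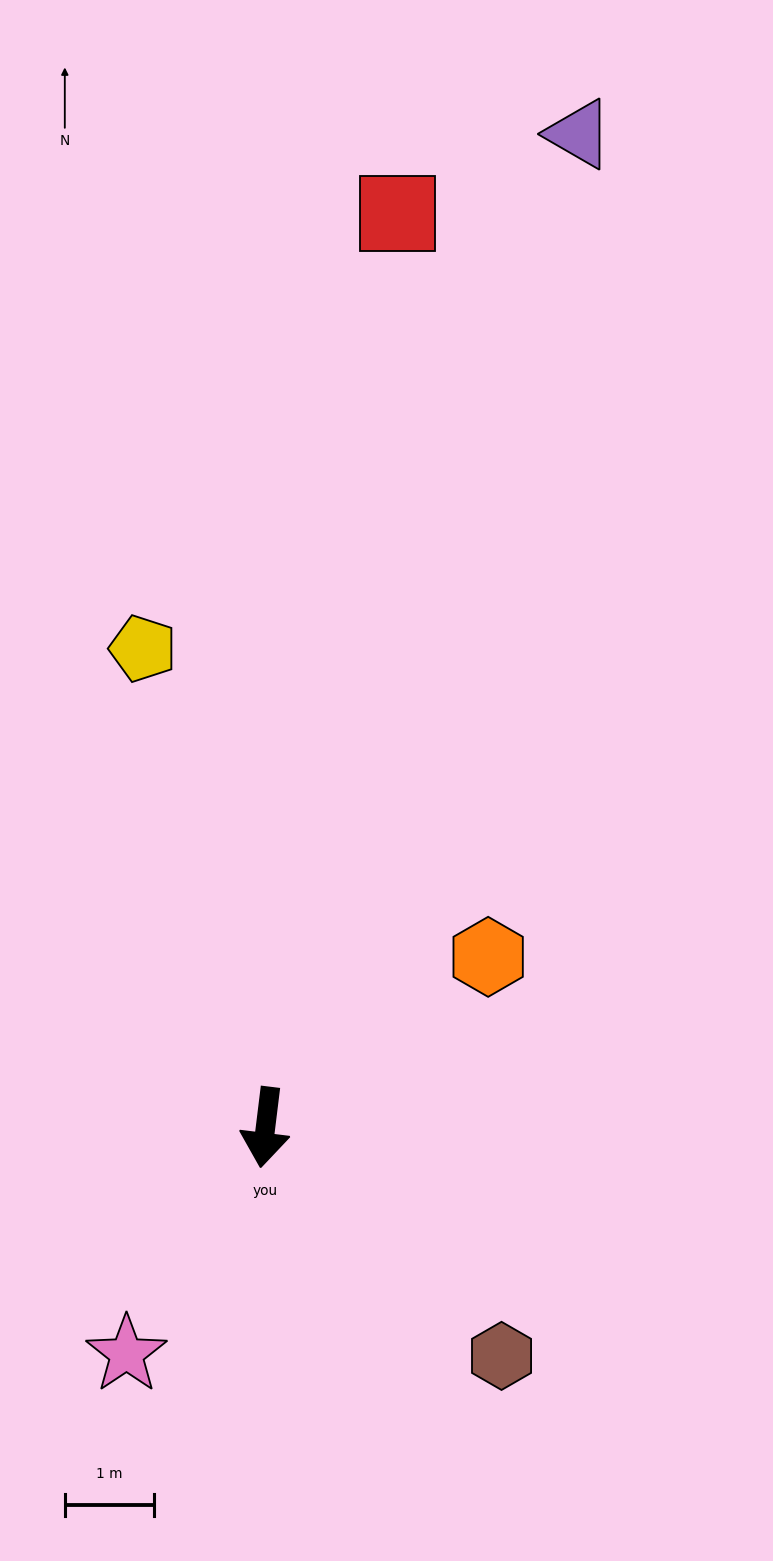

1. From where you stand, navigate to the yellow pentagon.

turn right 159°, forward 5.5 m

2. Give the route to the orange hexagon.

turn left 134°, forward 3.1 m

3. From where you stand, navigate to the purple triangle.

turn left 169°, forward 11.6 m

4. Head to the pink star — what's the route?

turn right 25°, forward 3.0 m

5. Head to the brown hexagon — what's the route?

turn left 53°, forward 3.7 m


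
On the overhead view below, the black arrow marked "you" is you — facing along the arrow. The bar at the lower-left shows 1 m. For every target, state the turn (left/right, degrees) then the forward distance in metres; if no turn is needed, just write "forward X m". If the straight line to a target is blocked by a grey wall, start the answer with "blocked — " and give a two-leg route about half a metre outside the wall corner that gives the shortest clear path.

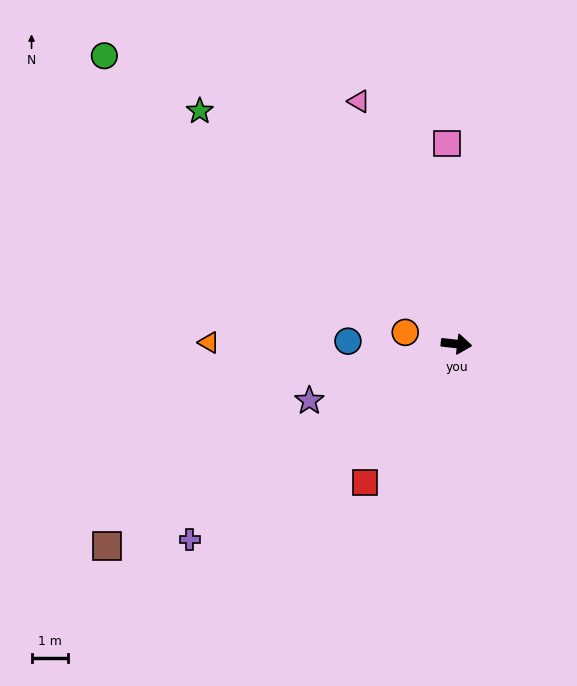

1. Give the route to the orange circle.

turn left 174°, forward 1.5 m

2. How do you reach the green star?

turn left 144°, forward 9.6 m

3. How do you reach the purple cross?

turn right 137°, forward 9.2 m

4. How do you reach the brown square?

turn right 144°, forward 11.2 m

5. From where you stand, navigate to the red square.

turn right 117°, forward 4.6 m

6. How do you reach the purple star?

turn right 152°, forward 4.4 m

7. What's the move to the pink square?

turn left 99°, forward 5.6 m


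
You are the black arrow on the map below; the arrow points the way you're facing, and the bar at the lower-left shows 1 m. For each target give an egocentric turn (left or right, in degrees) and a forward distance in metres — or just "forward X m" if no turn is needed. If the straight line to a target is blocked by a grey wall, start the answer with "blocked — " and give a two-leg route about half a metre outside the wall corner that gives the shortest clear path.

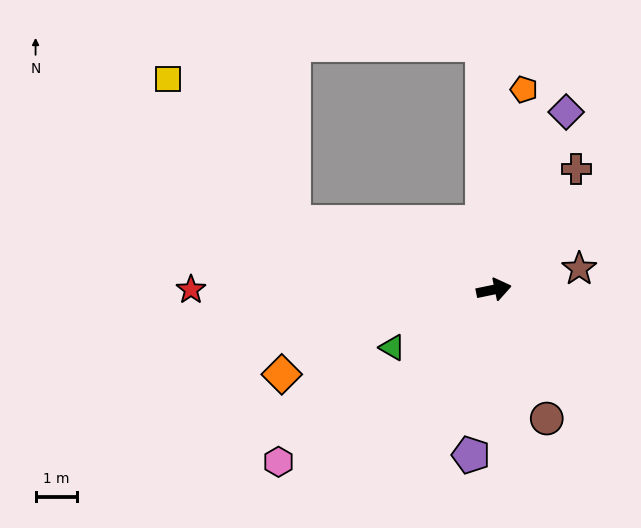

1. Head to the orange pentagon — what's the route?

turn left 70°, forward 4.9 m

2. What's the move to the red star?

turn left 168°, forward 7.4 m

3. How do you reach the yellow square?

blocked — turn left 150°, forward 5.1 m, then turn right 30°, forward 4.6 m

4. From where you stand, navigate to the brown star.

turn left 2°, forward 2.1 m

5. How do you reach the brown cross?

turn left 44°, forward 3.5 m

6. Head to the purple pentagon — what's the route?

turn right 110°, forward 4.1 m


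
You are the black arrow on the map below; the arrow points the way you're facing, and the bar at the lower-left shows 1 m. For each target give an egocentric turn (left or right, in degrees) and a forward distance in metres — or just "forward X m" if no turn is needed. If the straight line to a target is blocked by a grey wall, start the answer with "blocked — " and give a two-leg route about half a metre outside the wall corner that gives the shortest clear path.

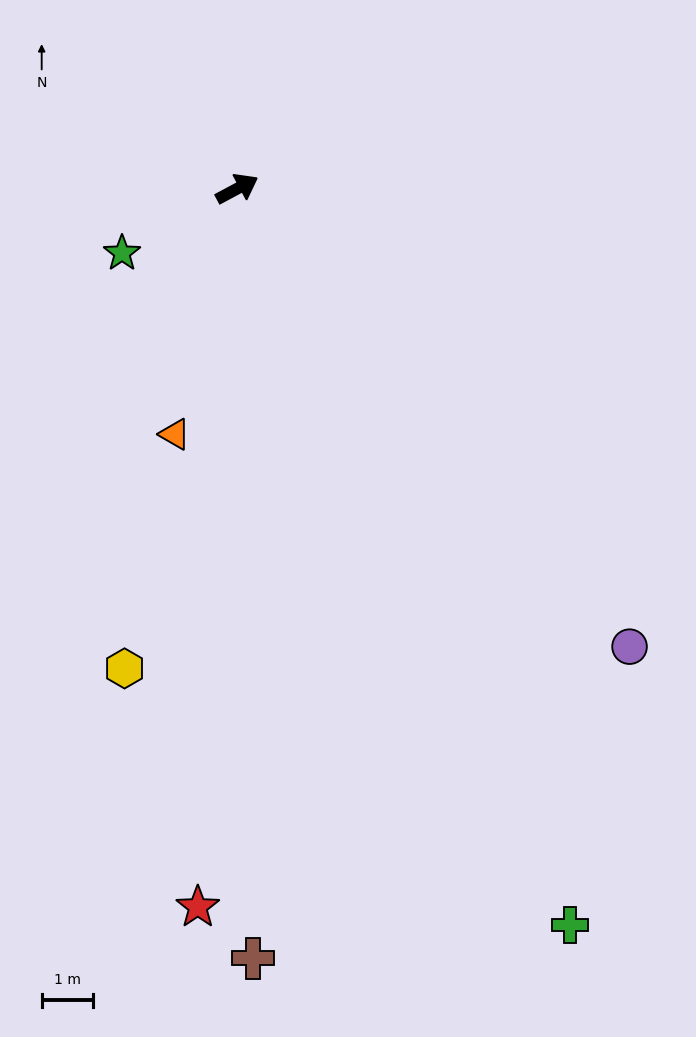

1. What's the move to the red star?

turn right 121°, forward 14.1 m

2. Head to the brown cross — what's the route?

turn right 117°, forward 15.1 m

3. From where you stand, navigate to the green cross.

turn right 94°, forward 15.9 m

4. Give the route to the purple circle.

turn right 78°, forward 11.9 m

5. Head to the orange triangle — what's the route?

turn right 132°, forward 5.0 m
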